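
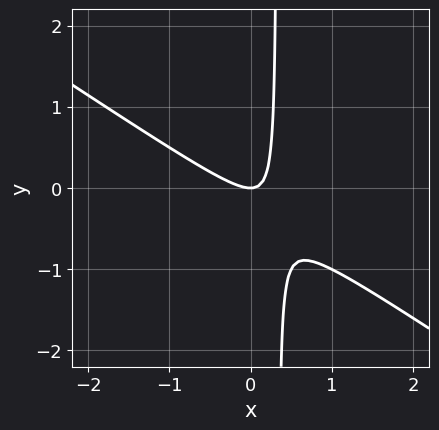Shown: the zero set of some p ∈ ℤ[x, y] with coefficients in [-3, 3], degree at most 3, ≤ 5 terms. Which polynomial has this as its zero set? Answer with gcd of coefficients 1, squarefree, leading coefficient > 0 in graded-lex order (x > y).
1. Degree: a generic line meets the curve in up to 2 points, so deg p = 2.
2. From the visible intercepts: it meets the x-axis at x = 0 (among the integer gridlines); it meets the y-axis at y = 0 (among the integer gridlines).
3. Fitting integer coefficients to these (and the overall shape) gives p.

2*x^2 + 3*x*y - y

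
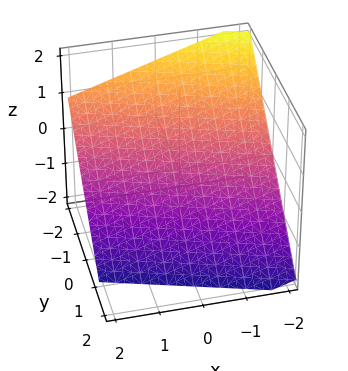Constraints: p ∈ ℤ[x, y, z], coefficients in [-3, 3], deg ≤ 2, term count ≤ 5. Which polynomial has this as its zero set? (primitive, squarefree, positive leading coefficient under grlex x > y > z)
x + 3*y + 3*z + 2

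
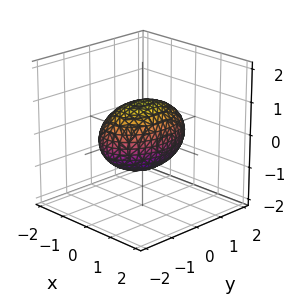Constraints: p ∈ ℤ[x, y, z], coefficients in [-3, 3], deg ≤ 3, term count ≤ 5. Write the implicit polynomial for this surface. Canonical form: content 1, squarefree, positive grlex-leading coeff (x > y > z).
2*x^2 + y^2 + 2*z^2 - 2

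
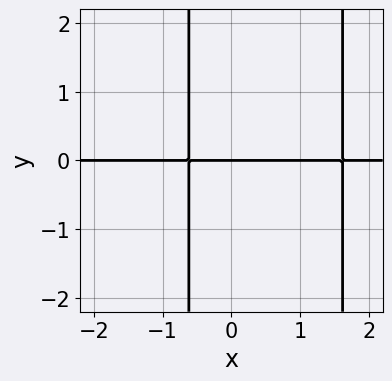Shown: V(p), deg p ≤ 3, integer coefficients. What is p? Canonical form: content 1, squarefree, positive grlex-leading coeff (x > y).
x^2*y - x*y - y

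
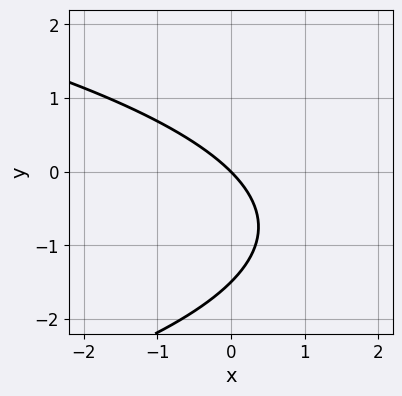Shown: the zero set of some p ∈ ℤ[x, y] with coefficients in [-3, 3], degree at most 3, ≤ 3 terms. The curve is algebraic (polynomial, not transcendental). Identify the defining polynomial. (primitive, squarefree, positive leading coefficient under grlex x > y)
2*y^2 + 3*x + 3*y

1. Degree: no degree-1 curve has this shape, so deg p = 2.
2. Against the integer gridlines: it meets the y-axis at y = 0 (among the integer gridlines); it meets the x-axis at x = 0 (among the integer gridlines).
3. The integer polynomial consistent with all of this is the stated p.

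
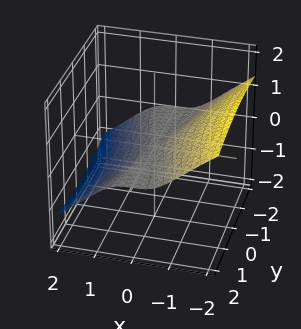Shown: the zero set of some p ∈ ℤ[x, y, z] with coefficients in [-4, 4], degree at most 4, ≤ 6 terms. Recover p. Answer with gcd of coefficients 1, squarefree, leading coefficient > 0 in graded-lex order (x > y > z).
2*x^3 - 3*x*z^2 + y^2*z + 2*z^3

(a) The degree is 3 — the shape is more complex than any degree-2 surface.
(b) Reading off the gridlines: it crosses the z-axis at the gridline z = 0; every point of the y-axis in the box is on the surface.
(c) The integer polynomial consistent with all of this is the stated p.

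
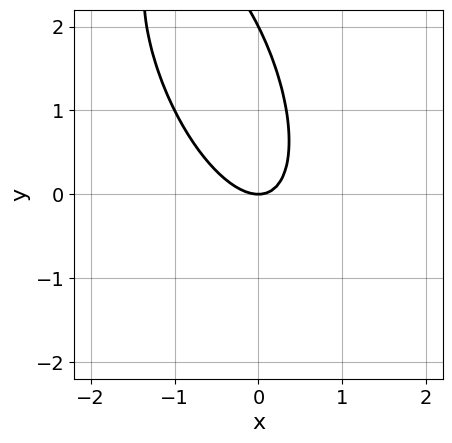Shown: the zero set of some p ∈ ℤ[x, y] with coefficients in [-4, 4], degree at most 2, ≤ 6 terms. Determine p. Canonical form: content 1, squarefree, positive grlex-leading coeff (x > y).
Degree: a generic line meets the curve in up to 2 points, so deg p = 2.
Checking where it meets the axes: among the integer gridlines, it crosses the y-axis at y ∈ {0, 2}; one x-axis crossing is at x = 0.
The integer polynomial consistent with all of this is the stated p.

3*x^2 + 2*x*y + y^2 - 2*y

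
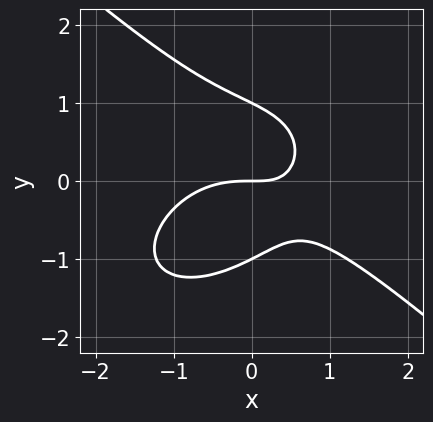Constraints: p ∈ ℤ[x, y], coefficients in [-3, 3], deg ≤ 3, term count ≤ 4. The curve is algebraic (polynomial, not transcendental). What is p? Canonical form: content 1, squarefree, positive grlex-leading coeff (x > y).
2*x^3 + 3*y^3 + 3*x*y - 3*y

First, degree: the shape is more complex than any degree-2 curve, so deg p = 3.
Next, from the axis intercepts and sections: among the integer gridlines, it crosses the y-axis at y ∈ {-1, 0, 1}; it crosses the x-axis at the gridline x = 0.
Finally, solving for integer coefficients yields p as stated.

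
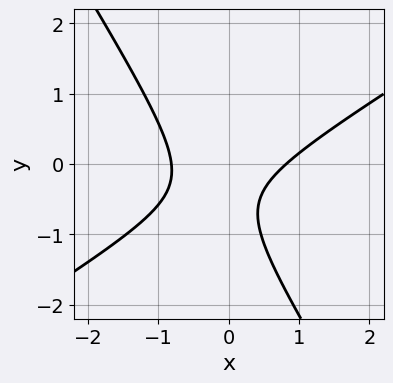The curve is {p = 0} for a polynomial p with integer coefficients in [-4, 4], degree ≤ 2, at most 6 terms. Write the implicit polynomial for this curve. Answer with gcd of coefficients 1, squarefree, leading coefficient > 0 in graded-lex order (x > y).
First, deg p = 2. No degree-1 curve has this shape.
Next, reading off the gridlines: it misses every integer gridline on the y-axis.
Finally, assembling these constraints gives the stated polynomial.

3*x^2 - 3*x*y - 3*y^2 - 3*y - 2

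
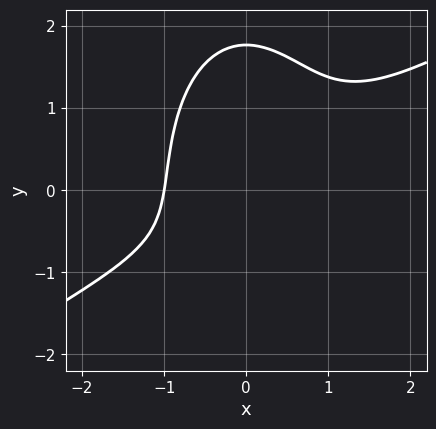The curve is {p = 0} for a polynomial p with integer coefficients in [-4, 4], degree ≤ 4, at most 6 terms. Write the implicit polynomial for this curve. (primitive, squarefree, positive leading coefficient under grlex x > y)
2*x^3 - 3*x^2*y - y^3 + 2*y + 2

The degree is 3 — a generic line meets the curve in up to 3 points.
Against the integer gridlines: it meets the x-axis at x = -1 (among the integer gridlines).
Fitting integer coefficients to these (and the overall shape) gives p.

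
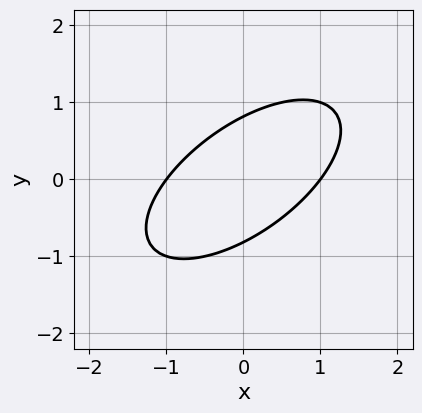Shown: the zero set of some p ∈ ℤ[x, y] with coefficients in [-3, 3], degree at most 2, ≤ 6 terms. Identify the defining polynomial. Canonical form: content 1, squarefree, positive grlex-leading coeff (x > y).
(a) The degree is 2 — no degree-1 curve has this shape.
(b) Against the integer gridlines: among the integer gridlines, it crosses the x-axis at x ∈ {-1, 1}.
(c) Assembling these constraints gives the stated polynomial.

2*x^2 - 3*x*y + 3*y^2 - 2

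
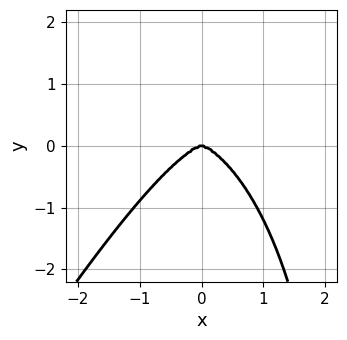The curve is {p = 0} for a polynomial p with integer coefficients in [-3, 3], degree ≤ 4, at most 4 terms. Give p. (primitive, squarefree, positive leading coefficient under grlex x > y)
First, the degree is 4 — a generic line meets the curve in up to 4 points.
Next, observable constraints: it crosses the y-axis at the gridline y = 0; it meets the x-axis at x = 0 (among the integer gridlines).
Finally, together with the visible shape, these determine p as stated.

2*x^4 + x^2*y^2 - x*y^3 + 3*y^3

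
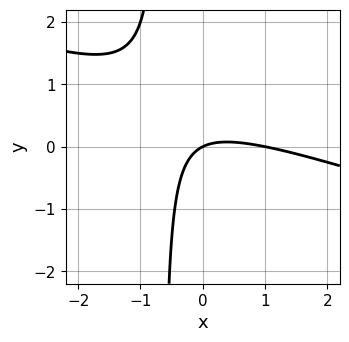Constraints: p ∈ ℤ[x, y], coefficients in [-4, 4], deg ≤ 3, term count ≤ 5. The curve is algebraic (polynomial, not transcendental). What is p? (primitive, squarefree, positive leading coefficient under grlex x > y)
First, deg p = 2. No degree-1 curve has this shape.
Then, against the integer gridlines: it meets the y-axis at y = 0 (among the integer gridlines); the x-axis gridline crossings are at x ∈ {0, 1}.
Finally, together with the visible shape, these determine p as stated.

x^2 + 3*x*y - x + 2*y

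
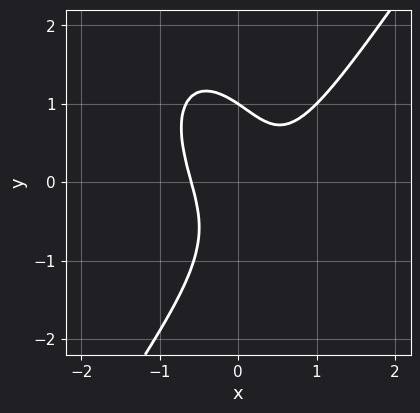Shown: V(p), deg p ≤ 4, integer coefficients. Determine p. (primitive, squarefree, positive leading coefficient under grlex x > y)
1. The degree is 3 — the shape is more complex than any degree-2 curve.
2. Observable constraints: one y-axis crossing is at y = 1.
3. These observations pin down the coefficients.

3*x^3 - y^3 - x^2 - 2*x*y + 1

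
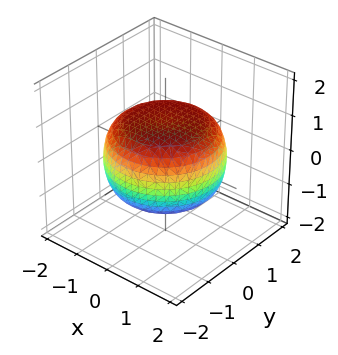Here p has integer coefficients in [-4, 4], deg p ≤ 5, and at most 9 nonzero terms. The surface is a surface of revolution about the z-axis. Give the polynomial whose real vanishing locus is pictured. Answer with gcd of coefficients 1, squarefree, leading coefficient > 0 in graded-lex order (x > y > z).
First, degree: a generic line meets the surface in up to 4 points, so deg p = 4.
Then, symmetries: the z-axis is an axis of rotation, so x and y enter only as x² + y².
Then, against the integer gridlines: the z-axis gridline crossings are at z ∈ {-1, 1}; a circular section at z = -1 has radius exactly 1.
Finally, matching integer coefficients to the picture gives p.

x^4 + 2*x^2*y^2 + y^4 - x^2 - y^2 + 3*z^2 - 3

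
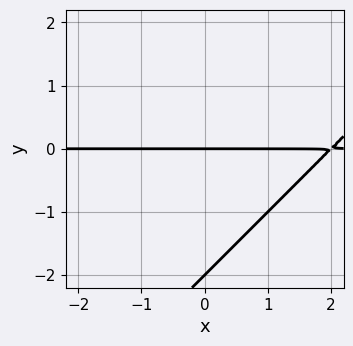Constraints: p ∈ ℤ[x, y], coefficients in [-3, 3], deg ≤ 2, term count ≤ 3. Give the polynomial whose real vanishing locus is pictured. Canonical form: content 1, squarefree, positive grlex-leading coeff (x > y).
deg p = 2. No degree-1 curve has this shape.
From the axis intercepts and sections: every point of the x-axis in the box is on the curve; the y-axis gridline crossings are at y ∈ {-2, 0}.
Matching integer coefficients to the picture gives p.

x*y - y^2 - 2*y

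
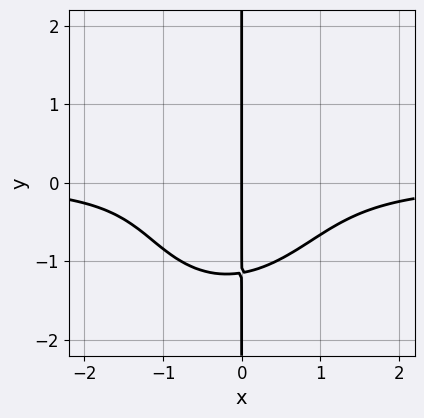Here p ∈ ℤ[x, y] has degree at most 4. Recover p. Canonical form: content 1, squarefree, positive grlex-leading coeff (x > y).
3*x^3*y - x^2*y^2 + 2*x*y^3 + 3*x

First, degree: no degree-3 curve has this shape, so deg p = 4.
Then, observable constraints: it crosses the x-axis at the gridline x = 0; the visible y-axis segment lies entirely on the curve.
Finally, the integer polynomial consistent with all of this is the stated p.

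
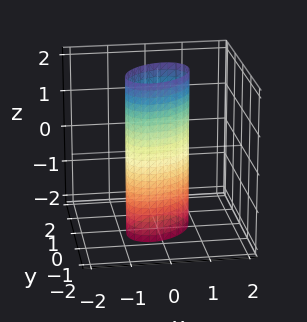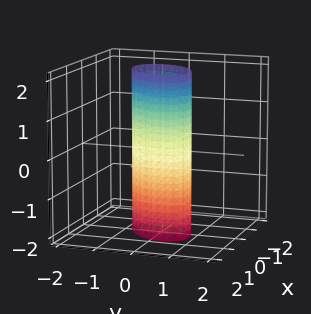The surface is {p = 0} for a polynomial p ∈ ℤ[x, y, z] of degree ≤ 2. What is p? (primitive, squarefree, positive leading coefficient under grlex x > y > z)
3*x^2 - 2*x*y + 3*y^2 - 2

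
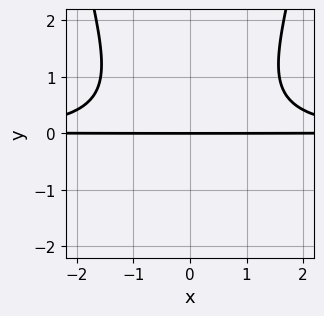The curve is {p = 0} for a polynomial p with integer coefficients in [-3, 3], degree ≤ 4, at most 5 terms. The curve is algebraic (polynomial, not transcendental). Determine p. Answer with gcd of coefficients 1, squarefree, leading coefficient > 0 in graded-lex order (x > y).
deg p = 4. A generic line meets the curve in up to 4 points.
Symmetries: the x ↦ −x reflection is a symmetry, so x appears only in even powers.
From the visible intercepts: one y-axis crossing is at y = 0; every point of the x-axis in the box is on the curve.
These observations pin down the coefficients.

2*x^2*y^2 - 2*y^3 - 3*y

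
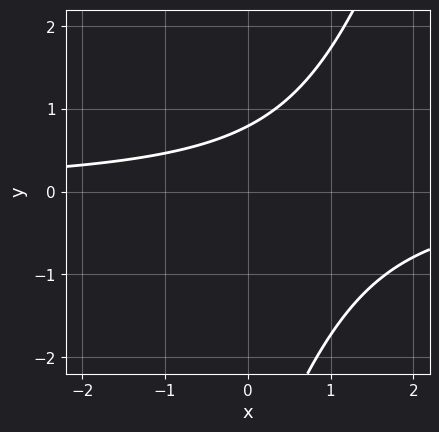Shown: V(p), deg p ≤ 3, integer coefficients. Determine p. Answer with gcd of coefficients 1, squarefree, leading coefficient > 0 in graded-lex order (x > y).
3*x*y - y^2 - 3*y + 3

(a) deg p = 2. The shape is more complex than any degree-1 curve.
(b) From the visible intercepts: it misses every integer gridline on the x-axis.
(c) Fitting integer coefficients to these (and the overall shape) gives p.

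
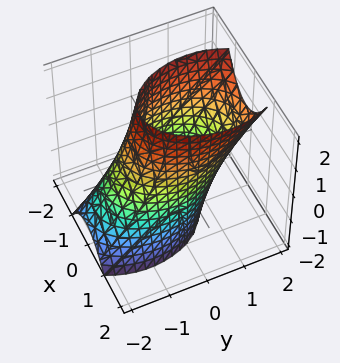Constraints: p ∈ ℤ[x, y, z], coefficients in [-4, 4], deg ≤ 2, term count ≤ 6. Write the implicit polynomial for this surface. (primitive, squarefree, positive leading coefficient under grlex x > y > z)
1. deg p = 2. The shape is more complex than any degree-1 surface.
2. Against the integer gridlines: the x-axis gridline crossings are at x ∈ {-1, 1}; the surface avoids every integer z-axis point in the box.
3. Solving for integer coefficients yields p as stated.

2*x^2 + y^2 - y*z - 2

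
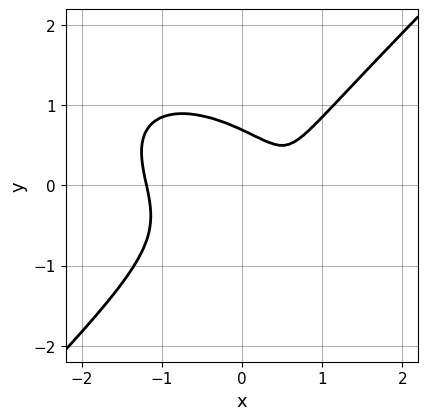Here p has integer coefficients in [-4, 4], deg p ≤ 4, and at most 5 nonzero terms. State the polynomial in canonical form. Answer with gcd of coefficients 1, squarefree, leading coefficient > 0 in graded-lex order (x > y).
First, the degree is 3 — no degree-2 curve has this shape.
Finally, solving for integer coefficients yields p as stated.

2*x^3 + x^2*y - 3*y^3 - 2*x + 1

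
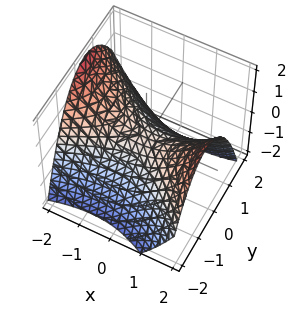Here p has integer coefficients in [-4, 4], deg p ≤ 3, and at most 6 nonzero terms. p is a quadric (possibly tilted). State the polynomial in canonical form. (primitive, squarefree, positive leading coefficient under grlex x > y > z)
x^2 - x*y - 2*y^2 - 3*z

First, deg p = 2.
Next, reading off the gridlines: it crosses the x-axis at the gridline x = 0; one z-axis crossing is at z = 0; it meets the y-axis at y = 0 (among the integer gridlines).
Finally, matching integer coefficients to the picture gives p.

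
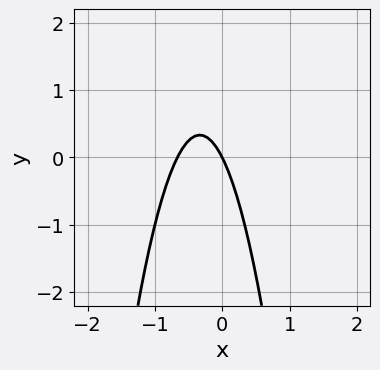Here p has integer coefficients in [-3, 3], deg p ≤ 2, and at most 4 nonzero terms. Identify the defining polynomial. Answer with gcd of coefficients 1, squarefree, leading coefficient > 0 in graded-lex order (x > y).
3*x^2 + 2*x + y

(a) The degree is 2 — no degree-1 curve has this shape.
(b) From the axis intercepts and sections: it meets the y-axis at y = 0 (among the integer gridlines); it crosses the x-axis at the gridline x = 0.
(c) Together with the visible shape, these determine p as stated.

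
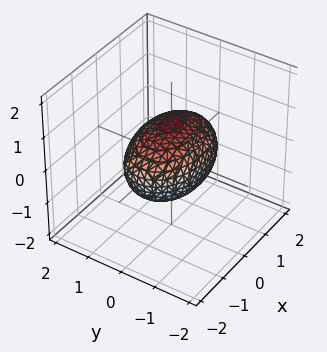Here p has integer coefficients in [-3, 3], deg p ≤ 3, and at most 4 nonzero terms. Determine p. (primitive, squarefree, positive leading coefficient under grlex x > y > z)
deg p = 2. A closed, bounded, convex surface; a quadric.
Symmetries: mirror symmetry y ↦ −y ⇒ only even powers of y; the x ↦ −x reflection is a symmetry, so x appears only in even powers; it's symmetric under z → −z, forcing even powers of z.
Checking where it meets the axes: among the integer gridlines, it crosses the z-axis at z ∈ {-1, 1}; the y-axis gridline crossings are at y ∈ {-1, 1}.
Fitting integer coefficients to these (and the overall shape) gives p.

x^2 + 2*y^2 + 2*z^2 - 2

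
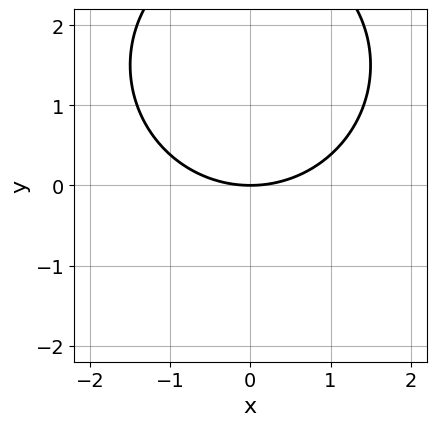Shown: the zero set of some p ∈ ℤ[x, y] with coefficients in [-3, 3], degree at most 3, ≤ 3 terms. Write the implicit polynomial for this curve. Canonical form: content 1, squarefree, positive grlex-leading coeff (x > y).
(a) Degree: a generic line meets the curve in up to 2 points, so deg p = 2.
(b) Symmetries: mirror symmetry x ↦ −x ⇒ only even powers of x.
(c) Against the integer gridlines: it crosses the x-axis at the gridline x = 0; it crosses the y-axis at the gridline y = 0.
(d) Fitting integer coefficients to these (and the overall shape) gives p.

x^2 + y^2 - 3*y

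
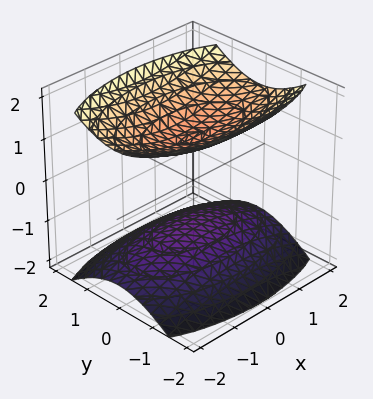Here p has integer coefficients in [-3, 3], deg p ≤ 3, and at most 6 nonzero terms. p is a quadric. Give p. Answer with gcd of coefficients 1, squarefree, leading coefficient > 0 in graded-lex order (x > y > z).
x^2 + 3*y^2 - 3*z^2 + 3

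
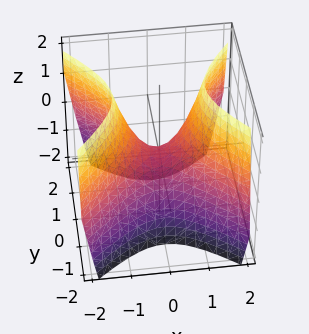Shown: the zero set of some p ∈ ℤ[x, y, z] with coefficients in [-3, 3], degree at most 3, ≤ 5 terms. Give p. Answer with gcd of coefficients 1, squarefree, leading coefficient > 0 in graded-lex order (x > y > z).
First, degree: a hyperbolic paraboloid; a quadric, so deg p = 2.
Then, symmetries: it's symmetric under y → −y, forcing even powers of y; it's symmetric under x → −x, forcing even powers of x.
Then, checking where it meets the axes: it crosses the z-axis at the gridline z = 0; it crosses the x-axis at the gridline x = 0; it meets the y-axis at y = 0 (among the integer gridlines).
Finally, matching integer coefficients to the picture gives p.

3*x^2 - 3*y^2 - 2*z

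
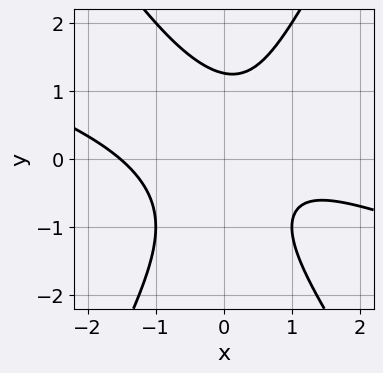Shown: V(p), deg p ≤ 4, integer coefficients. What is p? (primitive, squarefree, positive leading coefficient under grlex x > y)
1. The degree is 3 — a generic line meets the curve in up to 3 points.
2. The integer polynomial consistent with all of this is the stated p.

x^3 + 3*x^2*y - y^3 - x + 2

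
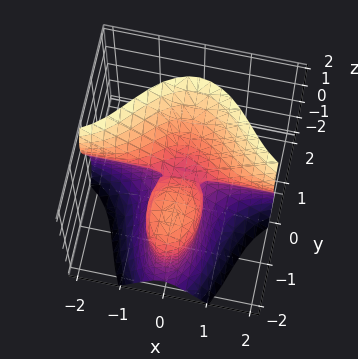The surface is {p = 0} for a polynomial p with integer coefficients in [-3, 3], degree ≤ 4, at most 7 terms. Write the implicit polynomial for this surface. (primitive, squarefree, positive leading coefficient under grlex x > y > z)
First, degree: no degree-2 surface has this shape, so deg p = 3.
Next, from the visible intercepts: it meets the z-axis at z = 0 (among the integer gridlines); among the integer gridlines, it crosses the y-axis at y ∈ {-2, 0}; every point of the x-axis in the box is on the surface.
Finally, fitting integer coefficients to these (and the overall shape) gives p.

3*x^2*y + x^2*z + y^3 - z^3 + 2*y^2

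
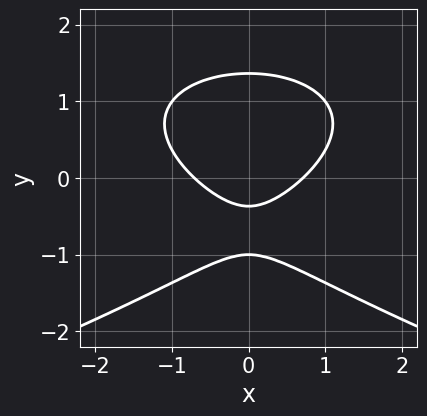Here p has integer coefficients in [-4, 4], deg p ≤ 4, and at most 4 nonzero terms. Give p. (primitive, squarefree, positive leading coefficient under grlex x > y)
2*y^3 + 2*x^2 - 3*y - 1

(a) deg p = 3.
(b) Symmetries: the x ↦ −x reflection is a symmetry, so x appears only in even powers.
(c) From the visible intercepts: one y-axis crossing is at y = -1.
(d) Solving for integer coefficients yields p as stated.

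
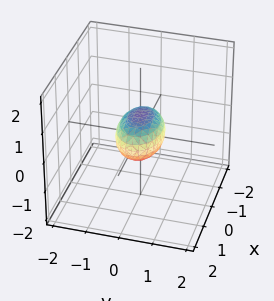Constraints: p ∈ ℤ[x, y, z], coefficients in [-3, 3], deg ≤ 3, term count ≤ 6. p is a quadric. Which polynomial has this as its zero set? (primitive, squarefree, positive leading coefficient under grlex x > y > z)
First, deg p = 2. A closed, bounded, convex surface; a quadric.
Next, symmetries: mirror symmetry x ↦ −x ⇒ only even powers of x; mirror symmetry z ↦ −z ⇒ only even powers of z; mirror symmetry y ↦ −y ⇒ only even powers of y.
Next, checking where it meets the axes: the x-axis gridline crossings are at x ∈ {-1, 1}.
Finally, together with the visible shape, these determine p as stated.

x^2 + 2*y^2 + 2*z^2 - 1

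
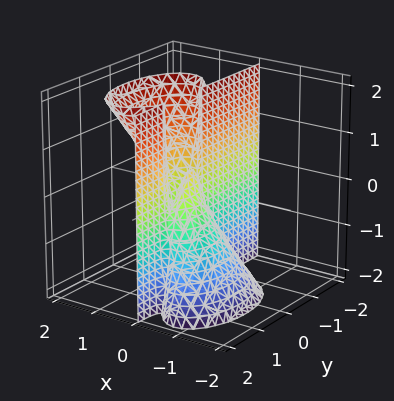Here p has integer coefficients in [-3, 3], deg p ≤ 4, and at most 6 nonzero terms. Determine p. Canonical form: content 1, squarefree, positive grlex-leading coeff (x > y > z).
3*x^3 - 2*x^2*z + x*y^2 - x*y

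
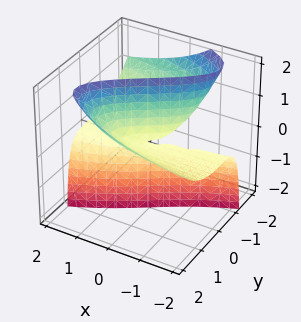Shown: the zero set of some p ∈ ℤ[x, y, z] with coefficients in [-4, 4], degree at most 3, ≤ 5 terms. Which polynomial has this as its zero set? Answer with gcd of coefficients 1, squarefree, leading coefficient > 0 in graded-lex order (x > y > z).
First, degree: a generic line meets the surface in up to 3 points, so deg p = 3.
Next, from the visible intercepts: one y-axis crossing is at y = 0; the visible x-axis segment lies entirely on the surface; every point of the z-axis in the box is on the surface.
Finally, putting this together gives p.

y^3 + 2*x*z - 3*y*z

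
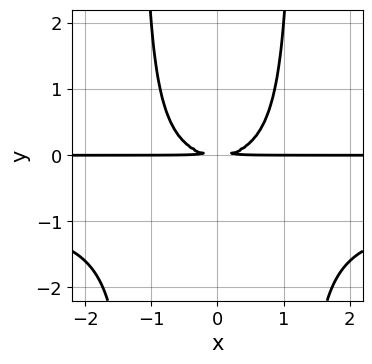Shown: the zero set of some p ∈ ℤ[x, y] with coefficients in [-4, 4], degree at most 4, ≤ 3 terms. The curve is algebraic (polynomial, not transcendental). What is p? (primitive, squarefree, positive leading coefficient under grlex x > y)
2*x^2*y^2 + 2*x^2*y - 3*y^2

(a) Degree: no degree-3 curve has this shape, so deg p = 4.
(b) Symmetries: mirror symmetry x ↦ −x ⇒ only even powers of x.
(c) Reading off the gridlines: every point of the x-axis in the box is on the curve.
(d) These observations pin down the coefficients.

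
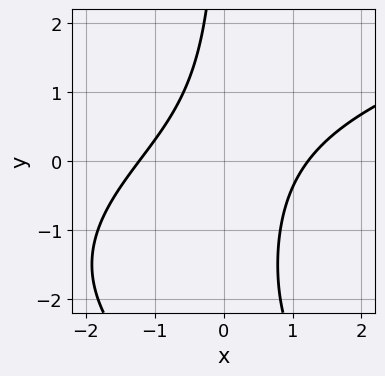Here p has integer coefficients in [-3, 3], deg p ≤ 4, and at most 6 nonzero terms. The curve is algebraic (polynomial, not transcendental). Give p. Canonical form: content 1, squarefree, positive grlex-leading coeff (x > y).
x*y^2 - 2*x^2 + 3*x*y + 3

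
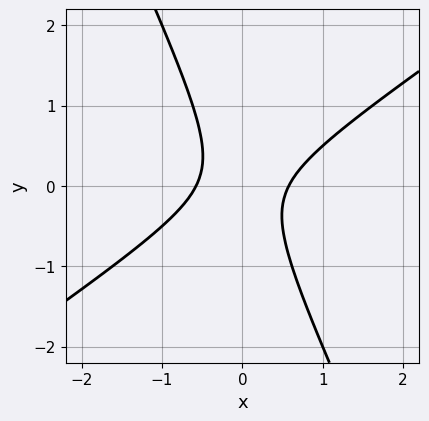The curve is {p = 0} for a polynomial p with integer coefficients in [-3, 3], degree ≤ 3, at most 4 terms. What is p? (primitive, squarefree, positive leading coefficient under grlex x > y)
3*x^2 - 3*x*y - 2*y^2 - 1

First, degree: no degree-1 curve has this shape, so deg p = 2.
Next, from the axis intercepts and sections: the curve avoids every integer y-axis point in the box.
Finally, fitting integer coefficients to these (and the overall shape) gives p.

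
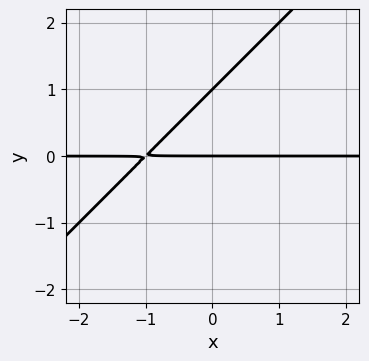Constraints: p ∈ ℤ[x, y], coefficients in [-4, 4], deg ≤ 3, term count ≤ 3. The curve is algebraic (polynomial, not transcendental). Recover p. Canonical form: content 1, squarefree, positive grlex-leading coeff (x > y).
Degree: the shape is more complex than any degree-1 curve, so deg p = 2.
From the visible intercepts: the visible x-axis segment lies entirely on the curve; among the integer gridlines, it crosses the y-axis at y ∈ {0, 1}.
Assembling these constraints gives the stated polynomial.

x*y - y^2 + y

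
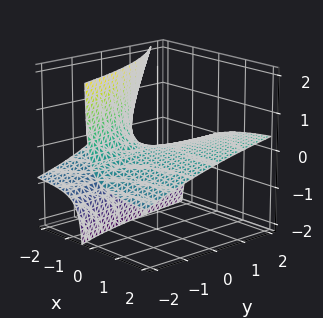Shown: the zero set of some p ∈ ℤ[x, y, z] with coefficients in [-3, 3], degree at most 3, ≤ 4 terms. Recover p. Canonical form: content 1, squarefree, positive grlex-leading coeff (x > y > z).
First, the degree is 2 — a generic line meets the surface in up to 2 points.
Then, from the axis intercepts and sections: one z-axis crossing is at z = 0; every point of the x-axis in the box is on the surface; every point of the y-axis in the box is on the surface.
Finally, together with the visible shape, these determine p as stated.

x*y - 3*x*z - y*z - 3*z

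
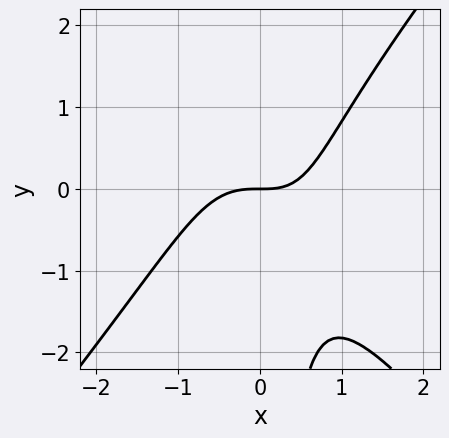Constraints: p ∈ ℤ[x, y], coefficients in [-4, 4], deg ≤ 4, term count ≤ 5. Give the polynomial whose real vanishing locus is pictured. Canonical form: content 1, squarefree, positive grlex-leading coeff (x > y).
3*x^3 - 2*x*y^2 + x*y - 3*y

1. deg p = 3. The shape is more complex than any degree-2 curve.
2. Checking where it meets the axes: it meets the y-axis at y = 0 (among the integer gridlines); it crosses the x-axis at the gridline x = 0.
3. Putting this together gives p.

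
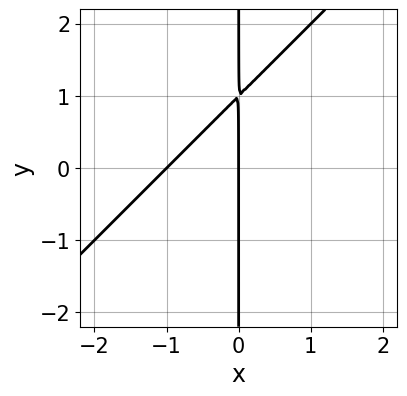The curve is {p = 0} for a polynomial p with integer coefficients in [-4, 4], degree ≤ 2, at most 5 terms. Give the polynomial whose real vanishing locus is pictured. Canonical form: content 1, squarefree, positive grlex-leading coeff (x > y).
First, degree: a generic line meets the curve in up to 2 points, so deg p = 2.
Then, checking where it meets the axes: the x-axis gridline crossings are at x ∈ {-1, 0}; every point of the y-axis in the box is on the curve.
Finally, assembling these constraints gives the stated polynomial.

x^2 - x*y + x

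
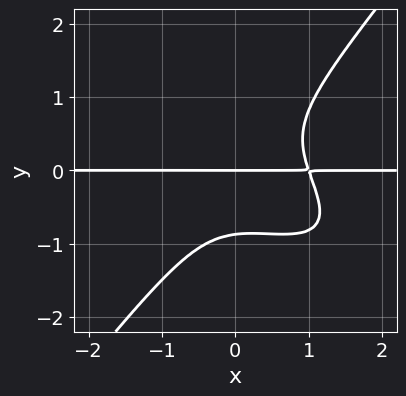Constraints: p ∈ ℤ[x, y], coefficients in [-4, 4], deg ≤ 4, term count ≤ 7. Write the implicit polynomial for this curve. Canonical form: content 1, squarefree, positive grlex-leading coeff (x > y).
(a) The degree is 4 — no degree-3 curve has this shape.
(b) Reading off the gridlines: one y-axis crossing is at y = 0; the visible x-axis segment lies entirely on the curve.
(c) The integer polynomial consistent with all of this is the stated p.

2*x^3*y + 3*x^2*y^2 - 3*y^4 - x*y^2 - 2*y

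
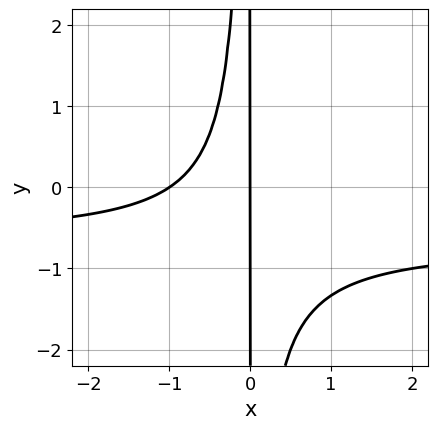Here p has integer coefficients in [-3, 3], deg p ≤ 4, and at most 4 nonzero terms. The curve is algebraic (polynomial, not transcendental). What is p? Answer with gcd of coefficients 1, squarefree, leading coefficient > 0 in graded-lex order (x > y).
The degree is 3 — no degree-2 curve has this shape.
Reading off the gridlines: the x-axis gridline crossings are at x ∈ {-1, 0}; the visible y-axis segment lies entirely on the curve.
Putting this together gives p.

3*x^2*y + 2*x^2 + 2*x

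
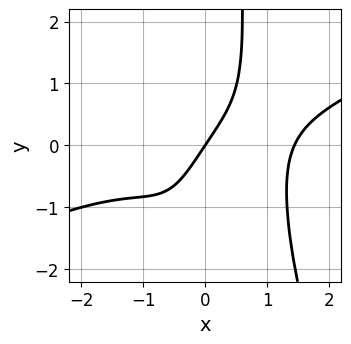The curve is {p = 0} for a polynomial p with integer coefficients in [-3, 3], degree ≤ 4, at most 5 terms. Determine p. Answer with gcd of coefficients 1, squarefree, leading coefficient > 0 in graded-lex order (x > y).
x^4 - 2*x^3*y - x^2*y^2 - 3*x + 2*y

Degree: a generic line meets the curve in up to 4 points, so deg p = 4.
From the axis intercepts and sections: one x-axis crossing is at x = 0; one y-axis crossing is at y = 0.
Together with the visible shape, these determine p as stated.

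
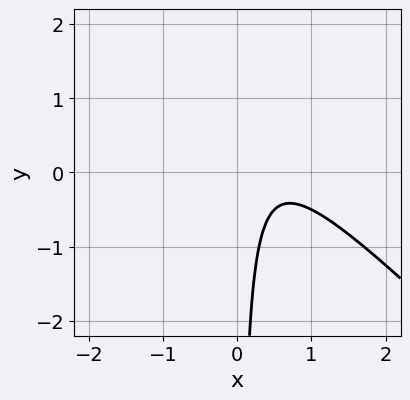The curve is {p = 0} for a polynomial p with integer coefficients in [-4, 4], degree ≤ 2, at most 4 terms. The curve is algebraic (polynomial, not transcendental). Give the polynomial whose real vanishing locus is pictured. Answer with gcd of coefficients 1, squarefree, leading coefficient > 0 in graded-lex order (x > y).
First, the degree is 2 — no degree-1 curve has this shape.
Then, reading off the gridlines: no y-intercept at any integer in the box; the curve avoids every integer x-axis point in the box.
Finally, solving for integer coefficients yields p as stated.

2*x^2 + 2*x*y - 2*x + 1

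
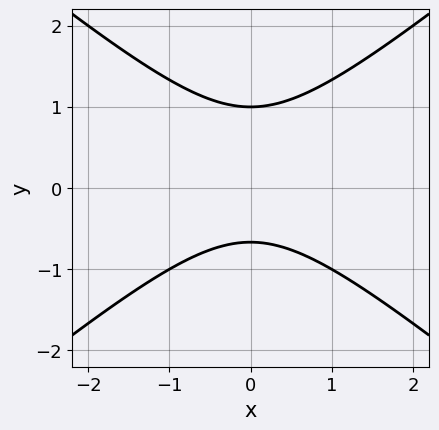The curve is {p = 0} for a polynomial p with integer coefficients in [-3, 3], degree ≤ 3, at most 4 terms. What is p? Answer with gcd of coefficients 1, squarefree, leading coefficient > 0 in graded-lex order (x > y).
2*x^2 - 3*y^2 + y + 2

(a) deg p = 2.
(b) Symmetries: it's symmetric under x → −x, forcing even powers of x.
(c) Reading off the gridlines: it misses every integer gridline on the x-axis; it crosses the y-axis at the gridline y = 1.
(d) Solving for integer coefficients yields p as stated.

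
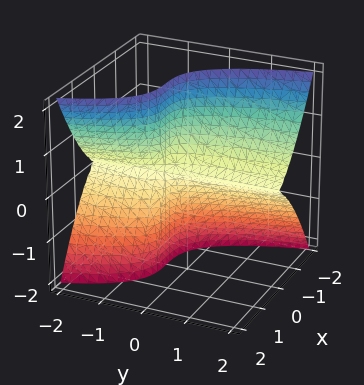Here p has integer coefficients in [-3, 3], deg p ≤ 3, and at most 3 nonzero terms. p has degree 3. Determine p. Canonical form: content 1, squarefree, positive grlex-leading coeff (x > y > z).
First, deg p = 3. No degree-2 surface has this shape.
Then, reading off the gridlines: one z-axis crossing is at z = 0; the visible y-axis segment lies entirely on the surface; it meets the x-axis at x = 0 (among the integer gridlines).
Finally, these observations pin down the coefficients.

3*x^3 + 2*y*z^2 + z^2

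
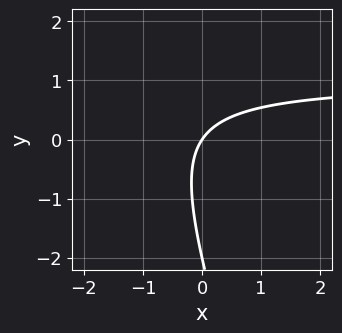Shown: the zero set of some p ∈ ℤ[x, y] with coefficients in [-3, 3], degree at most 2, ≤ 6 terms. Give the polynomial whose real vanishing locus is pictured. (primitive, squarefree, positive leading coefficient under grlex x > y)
1. The degree is 2 — a generic line meets the curve in up to 2 points.
2. Reading off the gridlines: it crosses the x-axis at the gridline x = 0; among the integer gridlines, it crosses the y-axis at y ∈ {-2, 0}.
3. Solving for integer coefficients yields p as stated.

3*x*y + y^2 - 3*x + 2*y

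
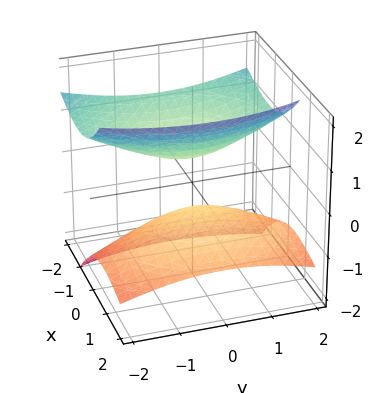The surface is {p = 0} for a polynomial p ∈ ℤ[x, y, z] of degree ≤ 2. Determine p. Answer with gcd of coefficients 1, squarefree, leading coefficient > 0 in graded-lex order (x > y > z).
2*x^2 + 3*x*z + y^2 - 3*z^2 + 1

(a) There are 2 components. Treating them together as one polynomial.
(b) The degree is 2 — a generic line meets the surface in up to 2 points.
(c) From the visible intercepts: it misses every integer gridline on the x-axis; the surface avoids every integer y-axis point in the box.
(d) Putting this together gives p.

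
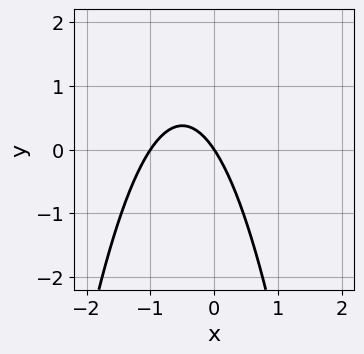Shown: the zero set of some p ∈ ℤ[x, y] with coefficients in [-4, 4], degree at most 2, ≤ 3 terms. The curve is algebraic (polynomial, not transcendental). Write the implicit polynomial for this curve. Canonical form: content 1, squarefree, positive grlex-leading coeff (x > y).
3*x^2 + 3*x + 2*y

Degree: no degree-1 curve has this shape, so deg p = 2.
Reading off the gridlines: it meets the y-axis at y = 0 (among the integer gridlines); the x-axis gridline crossings are at x ∈ {-1, 0}.
The integer polynomial consistent with all of this is the stated p.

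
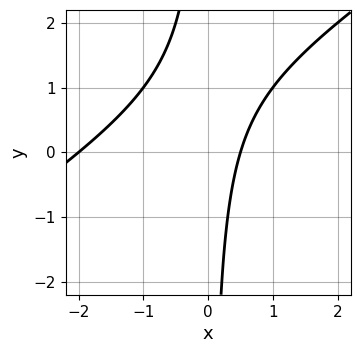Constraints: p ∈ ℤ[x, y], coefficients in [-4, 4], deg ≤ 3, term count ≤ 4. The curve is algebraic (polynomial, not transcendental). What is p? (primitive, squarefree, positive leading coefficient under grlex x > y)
1. Degree: no degree-1 curve has this shape, so deg p = 2.
2. From the visible intercepts: it meets the x-axis at x = -2 (among the integer gridlines); the curve avoids every integer y-axis point in the box.
3. Assembling these constraints gives the stated polynomial.

2*x^2 - 3*x*y + 3*x - 2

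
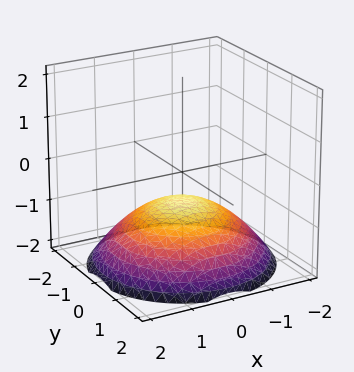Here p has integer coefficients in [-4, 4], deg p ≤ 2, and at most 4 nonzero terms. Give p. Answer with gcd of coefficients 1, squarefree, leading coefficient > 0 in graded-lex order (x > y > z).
x^2 + y^2 + 3*z + 2

First, the degree is 2 — a generic line meets the surface in up to 2 points.
Next, symmetry: every cross-section ⟂ z is a circle, so x, y appear only via x² + y².
Next, from the axis intercepts and sections: no y-intercept at any integer in the box; a circular section at z = -1 has radius exactly 1; it misses every integer gridline on the x-axis.
Finally, putting this together gives p.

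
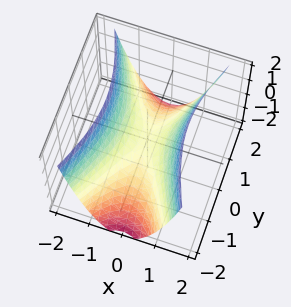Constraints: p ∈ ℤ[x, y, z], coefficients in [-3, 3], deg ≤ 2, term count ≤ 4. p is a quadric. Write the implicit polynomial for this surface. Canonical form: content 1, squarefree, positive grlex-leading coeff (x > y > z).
Degree: a hyperbolic paraboloid; a quadric, so deg p = 2.
Symmetries: the y ↦ −y reflection is a symmetry, so y appears only in even powers; mirror symmetry x ↦ −x ⇒ only even powers of x.
From the axis intercepts and sections: one x-axis crossing is at x = 0; one z-axis crossing is at z = 0; it crosses the y-axis at the gridline y = 0.
The integer polynomial consistent with all of this is the stated p.

3*x^2 - y^2 - 2*z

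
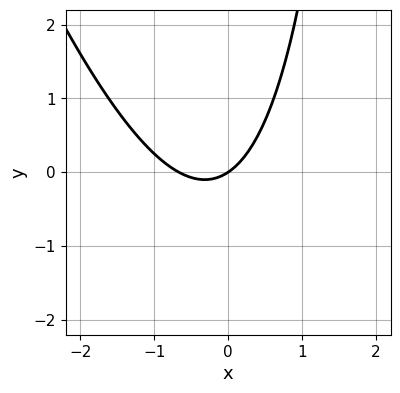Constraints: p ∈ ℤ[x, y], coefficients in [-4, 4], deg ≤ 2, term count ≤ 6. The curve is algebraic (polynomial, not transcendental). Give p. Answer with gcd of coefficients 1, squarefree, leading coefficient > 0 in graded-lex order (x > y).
3*x^2 + x*y + 2*x - 3*y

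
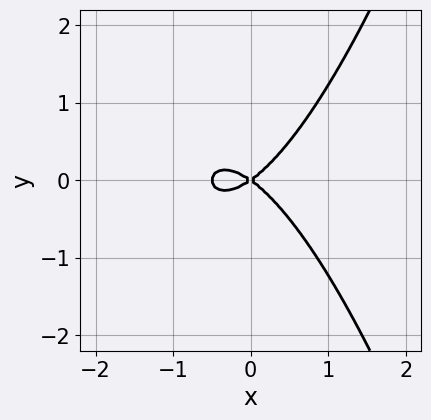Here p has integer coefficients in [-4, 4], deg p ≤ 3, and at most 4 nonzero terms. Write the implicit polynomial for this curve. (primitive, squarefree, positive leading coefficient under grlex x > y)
First, degree: no degree-2 curve has this shape, so deg p = 3.
Next, symmetries: mirror symmetry y ↦ −y ⇒ only even powers of y.
Next, observable constraints: it crosses the y-axis at the gridline y = 0; it crosses the x-axis at the gridline x = 0.
Finally, matching integer coefficients to the picture gives p.

2*x^3 + x^2 - 2*y^2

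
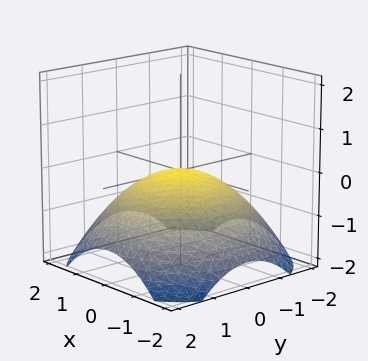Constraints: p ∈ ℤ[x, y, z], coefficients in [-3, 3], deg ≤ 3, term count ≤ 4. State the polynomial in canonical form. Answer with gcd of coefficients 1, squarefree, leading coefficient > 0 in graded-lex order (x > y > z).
x^2 + y^2 + 3*z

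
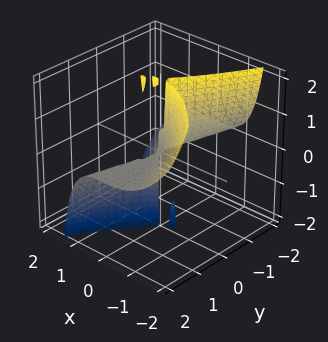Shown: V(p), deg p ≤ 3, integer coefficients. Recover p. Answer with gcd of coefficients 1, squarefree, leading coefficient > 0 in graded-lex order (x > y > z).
x^3 - x*y*z + y^2*z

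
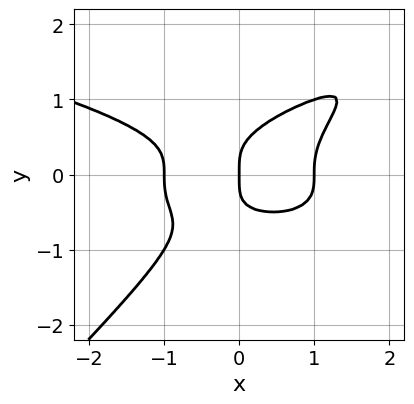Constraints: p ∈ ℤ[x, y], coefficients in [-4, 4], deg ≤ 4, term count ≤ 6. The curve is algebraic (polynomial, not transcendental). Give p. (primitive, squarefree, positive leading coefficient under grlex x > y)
3*x*y^3 - 3*y^4 - x^3 + x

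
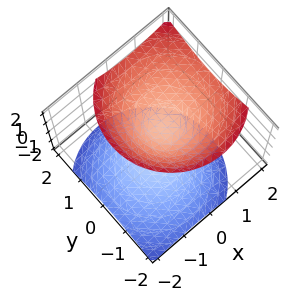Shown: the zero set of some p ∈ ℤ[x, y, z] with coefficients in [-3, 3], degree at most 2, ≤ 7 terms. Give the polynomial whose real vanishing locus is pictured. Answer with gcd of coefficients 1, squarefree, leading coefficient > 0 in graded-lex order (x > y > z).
(a) The picture has 2 separate pieces.
(b) deg p = 2.
(c) From the axis intercepts and sections: the surface avoids every integer x-axis point in the box; no y-intercept at any integer in the box.
(d) Together with the visible shape, these determine p as stated.

3*x^2 - 2*x*z + 3*y^2 - y*z - 3*z^2 + 1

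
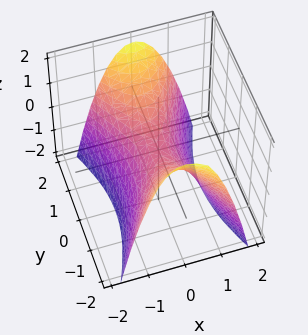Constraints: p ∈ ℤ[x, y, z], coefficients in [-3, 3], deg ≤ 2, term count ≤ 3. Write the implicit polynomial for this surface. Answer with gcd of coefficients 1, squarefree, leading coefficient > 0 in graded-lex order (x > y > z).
(a) deg p = 2. A saddle surface; a quadric.
(b) Symmetries: the x ↦ −x reflection is a symmetry, so x appears only in even powers; mirror symmetry y ↦ −y ⇒ only even powers of y.
(c) Reading off the gridlines: one y-axis crossing is at y = 0; it meets the z-axis at z = 0 (among the integer gridlines).
(d) Fitting integer coefficients to these (and the overall shape) gives p.

3*x^2 - y^2 + 2*z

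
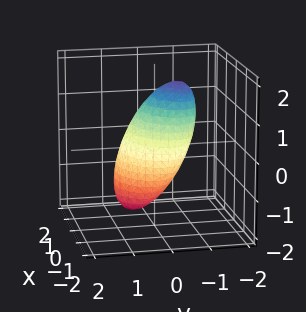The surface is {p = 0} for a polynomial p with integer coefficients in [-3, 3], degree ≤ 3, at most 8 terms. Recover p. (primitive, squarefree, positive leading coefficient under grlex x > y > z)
(a) deg p = 2. No degree-1 surface has this shape.
(b) Observable constraints: the x-axis gridline crossings are at x ∈ {-1, 1}.
(c) Putting this together gives p.

2*x^2 - x*y + 3*y^2 + 2*y*z + z^2 - 2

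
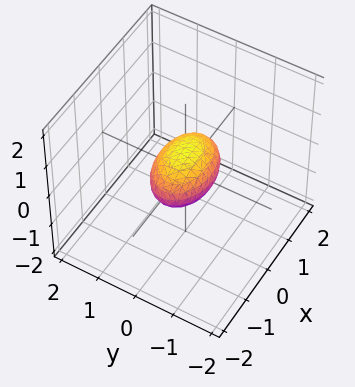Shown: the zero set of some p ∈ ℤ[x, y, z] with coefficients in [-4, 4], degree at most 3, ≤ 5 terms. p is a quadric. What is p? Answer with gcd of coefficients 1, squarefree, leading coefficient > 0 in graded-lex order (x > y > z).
(a) The degree is 2 — a closed, bounded, convex surface; a quadric.
(b) Symmetries: mirror symmetry z ↦ −z ⇒ only even powers of z; it's symmetric under y → −y, forcing even powers of y; mirror symmetry x ↦ −x ⇒ only even powers of x.
(c) From the axis intercepts and sections: among the integer gridlines, it crosses the x-axis at x ∈ {-1, 1}.
(d) Assembling these constraints gives the stated polynomial.

x^2 + 2*y^2 + 2*z^2 - 1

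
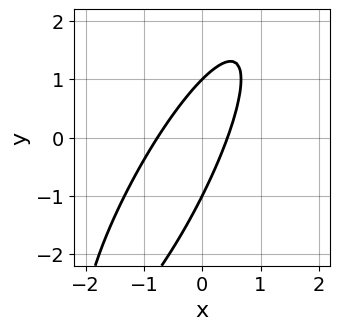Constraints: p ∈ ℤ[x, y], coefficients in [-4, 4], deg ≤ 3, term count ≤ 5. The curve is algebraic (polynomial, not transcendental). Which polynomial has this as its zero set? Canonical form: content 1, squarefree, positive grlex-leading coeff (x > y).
3*x^2 - 3*x*y + y^2 + x - 1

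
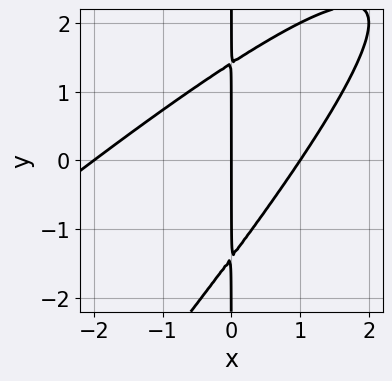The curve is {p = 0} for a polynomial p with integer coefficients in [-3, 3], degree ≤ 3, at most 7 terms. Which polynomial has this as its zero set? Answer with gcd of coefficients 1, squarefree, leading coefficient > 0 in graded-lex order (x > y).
x^3 - 2*x^2*y + x*y^2 + x^2 - 2*x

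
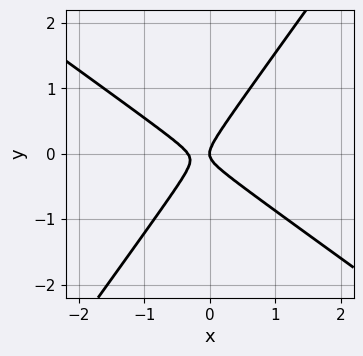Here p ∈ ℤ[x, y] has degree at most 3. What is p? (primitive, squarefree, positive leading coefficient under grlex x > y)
3*x^2 + 2*x*y - 3*y^2 + x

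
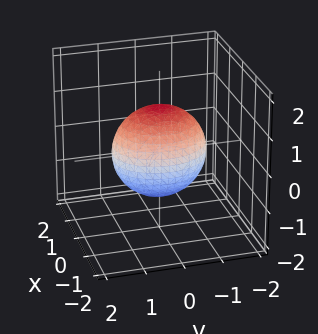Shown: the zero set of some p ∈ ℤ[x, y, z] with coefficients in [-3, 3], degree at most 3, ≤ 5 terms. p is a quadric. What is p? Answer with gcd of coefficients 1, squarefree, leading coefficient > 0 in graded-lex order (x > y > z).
3*x^2 + 2*y^2 + 2*z^2 - 3

(a) Degree: bounded and convex; a quadric, so deg p = 2.
(b) Symmetries: it's symmetric under z → −z, forcing even powers of z; the y ↦ −y reflection is a symmetry, so y appears only in even powers; the x ↦ −x reflection is a symmetry, so x appears only in even powers.
(c) Against the integer gridlines: the x-axis gridline crossings are at x ∈ {-1, 1}.
(d) Solving for integer coefficients yields p as stated.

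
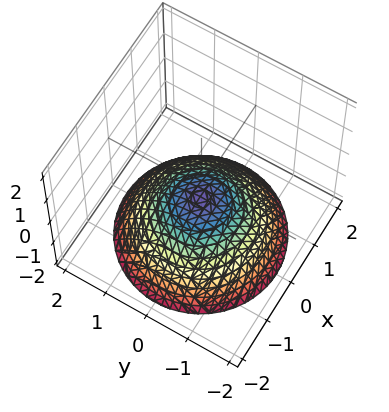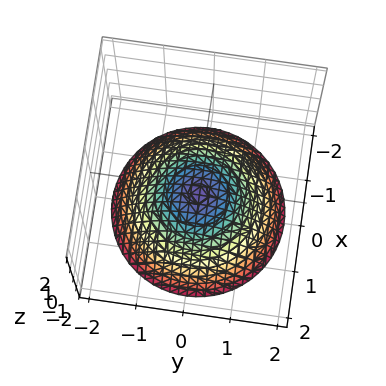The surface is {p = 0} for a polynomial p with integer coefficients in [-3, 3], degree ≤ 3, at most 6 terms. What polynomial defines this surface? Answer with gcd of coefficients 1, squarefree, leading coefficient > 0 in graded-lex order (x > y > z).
First, degree: the shape is more complex than any degree-1 surface, so deg p = 2.
Next, symmetry: the z-axis is an axis of rotation, so x and y enter only as x² + y².
Next, reading off the gridlines: no y-intercept at any integer in the box; a circular section at z = -2 has radius between 1 and 2; the surface avoids every integer x-axis point in the box.
Finally, these observations pin down the coefficients.

x^2 + y^2 + 2*z + 1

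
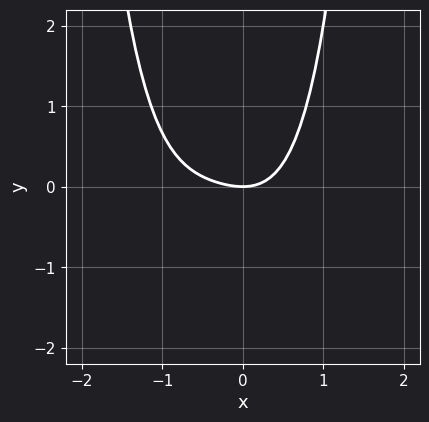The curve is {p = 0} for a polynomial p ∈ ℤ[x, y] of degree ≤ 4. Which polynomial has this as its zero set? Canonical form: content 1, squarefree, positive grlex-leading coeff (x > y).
1. Degree: the shape is more complex than any degree-3 curve, so deg p = 4.
2. From the axis intercepts and sections: one y-axis crossing is at y = 0; one x-axis crossing is at x = 0.
3. These observations pin down the coefficients.

2*x^4 + 2*x^3 + 2*x^2 - 3*y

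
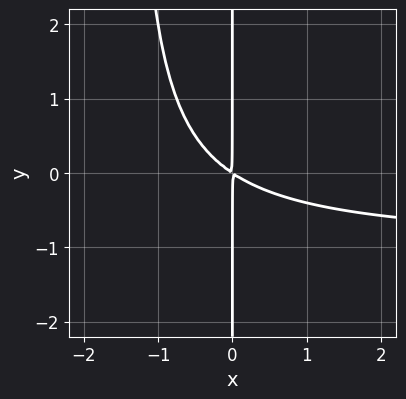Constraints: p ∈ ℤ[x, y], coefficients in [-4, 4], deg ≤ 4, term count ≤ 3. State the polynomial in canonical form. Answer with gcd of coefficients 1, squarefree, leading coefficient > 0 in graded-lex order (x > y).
deg p = 3. The shape is more complex than any degree-2 curve.
Against the integer gridlines: every point of the y-axis in the box is on the curve.
Putting this together gives p.

2*x^2*y + 2*x^2 + 3*x*y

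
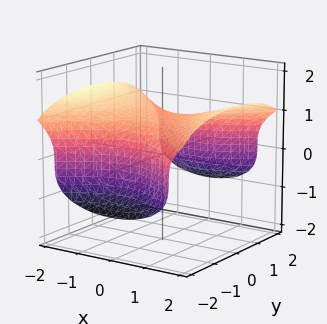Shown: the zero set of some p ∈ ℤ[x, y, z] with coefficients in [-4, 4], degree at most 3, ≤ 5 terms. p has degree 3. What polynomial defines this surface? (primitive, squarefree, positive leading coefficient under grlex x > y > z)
1. The degree is 3 — the shape is more complex than any degree-2 surface.
2. Checking where it meets the axes: the surface avoids every integer x-axis point in the box; it crosses the z-axis at the gridline z = 1.
3. These observations pin down the coefficients.

2*z^3 - x^2 + y^2 - 2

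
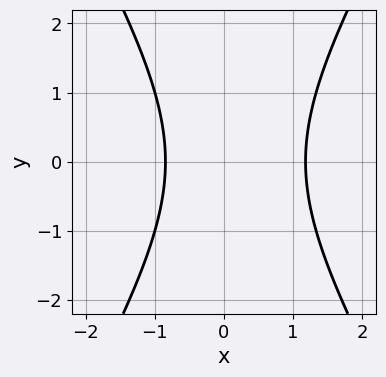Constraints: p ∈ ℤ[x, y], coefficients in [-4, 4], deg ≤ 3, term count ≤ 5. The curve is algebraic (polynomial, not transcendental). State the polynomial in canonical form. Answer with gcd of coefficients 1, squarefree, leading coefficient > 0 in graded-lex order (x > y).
3*x^2 - y^2 - x - 3

First, the degree is 2 — the shape is more complex than any degree-1 curve.
Then, symmetries: mirror symmetry y ↦ −y ⇒ only even powers of y.
Then, checking where it meets the axes: it misses every integer gridline on the y-axis.
Finally, matching integer coefficients to the picture gives p.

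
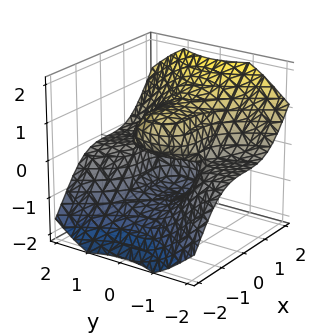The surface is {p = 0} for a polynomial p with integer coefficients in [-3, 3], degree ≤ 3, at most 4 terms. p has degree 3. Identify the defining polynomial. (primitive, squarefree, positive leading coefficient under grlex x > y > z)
2*x^3 - 3*y^2*z - 2*z^3 + 3*z

(a) The degree is 3 — a generic line meets the surface in up to 3 points.
(b) Reading off the gridlines: every point of the y-axis in the box is on the surface; it crosses the x-axis at the gridline x = 0.
(c) Matching integer coefficients to the picture gives p.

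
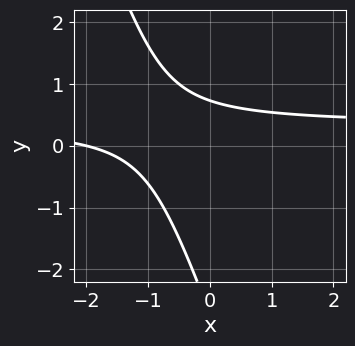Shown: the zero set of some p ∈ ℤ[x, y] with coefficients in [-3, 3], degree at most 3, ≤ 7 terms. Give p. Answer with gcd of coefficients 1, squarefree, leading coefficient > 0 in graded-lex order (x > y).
First, degree: the shape is more complex than any degree-1 curve, so deg p = 2.
Next, against the integer gridlines: one x-axis crossing is at x = -2.
Finally, solving for integer coefficients yields p as stated.

3*x*y + y^2 - x + 2*y - 2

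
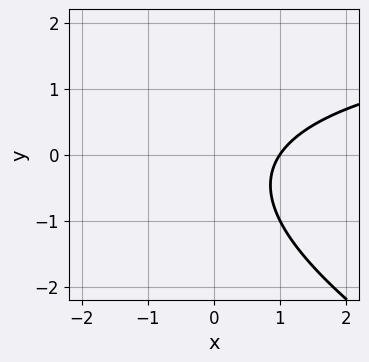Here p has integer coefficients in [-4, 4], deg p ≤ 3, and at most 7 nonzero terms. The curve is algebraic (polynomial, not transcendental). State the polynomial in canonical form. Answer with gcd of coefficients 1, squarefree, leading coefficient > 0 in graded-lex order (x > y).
First, degree: no degree-1 curve has this shape, so deg p = 2.
Then, reading off the gridlines: one x-axis crossing is at x = 1; no y-intercept at any integer in the box.
Finally, putting this together gives p.

x*y + 2*y^2 - 3*x + y + 3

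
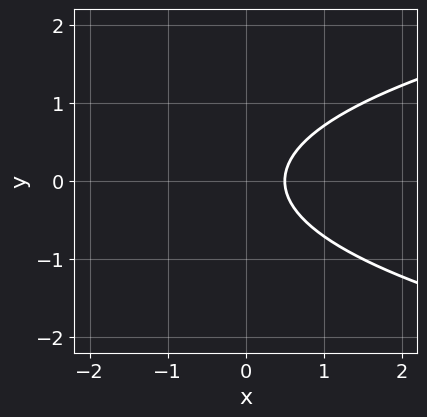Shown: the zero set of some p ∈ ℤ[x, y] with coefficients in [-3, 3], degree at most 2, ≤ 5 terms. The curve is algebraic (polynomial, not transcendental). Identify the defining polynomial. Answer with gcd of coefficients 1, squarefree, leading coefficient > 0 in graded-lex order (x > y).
2*y^2 - 2*x + 1

(a) Degree: the shape is more complex than any degree-1 curve, so deg p = 2.
(b) Symmetries: it's symmetric under y → −y, forcing even powers of y.
(c) Against the integer gridlines: it misses every integer gridline on the y-axis.
(d) Solving for integer coefficients yields p as stated.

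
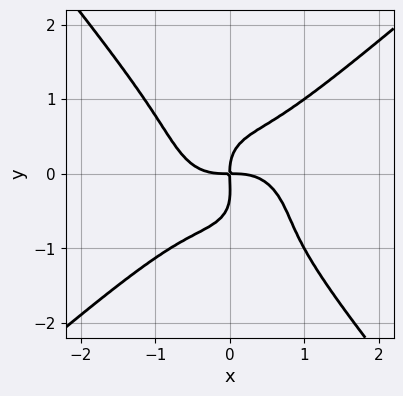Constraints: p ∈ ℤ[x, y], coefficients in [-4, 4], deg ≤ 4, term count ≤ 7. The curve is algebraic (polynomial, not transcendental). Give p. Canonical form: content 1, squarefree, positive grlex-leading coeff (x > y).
First, the degree is 4 — a generic line meets the curve in up to 4 points.
Then, against the integer gridlines: one x-axis crossing is at x = 0; one y-axis crossing is at y = 0.
Finally, putting this together gives p.

3*x^4 - 2*x*y^3 - 3*y^4 - y^3 + 3*x*y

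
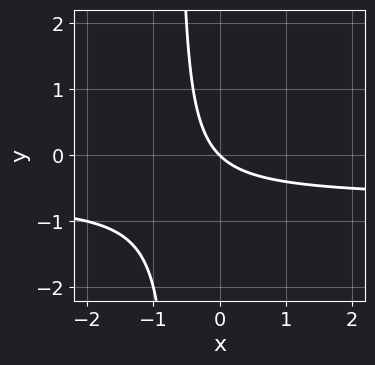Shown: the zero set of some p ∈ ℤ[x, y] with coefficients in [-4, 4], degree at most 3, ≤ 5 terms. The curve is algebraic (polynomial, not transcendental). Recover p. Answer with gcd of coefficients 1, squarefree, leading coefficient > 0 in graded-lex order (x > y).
1. The degree is 2 — a generic line meets the curve in up to 2 points.
2. Against the integer gridlines: one y-axis crossing is at y = 0; one x-axis crossing is at x = 0.
3. These observations pin down the coefficients.

3*x*y + 2*x + 2*y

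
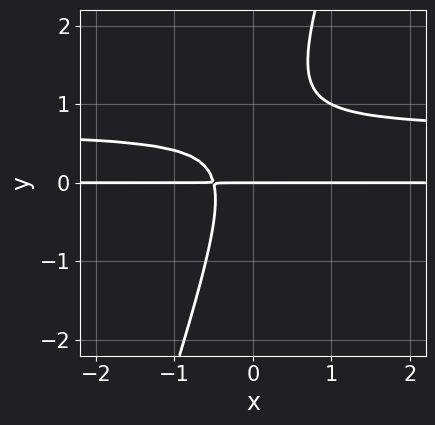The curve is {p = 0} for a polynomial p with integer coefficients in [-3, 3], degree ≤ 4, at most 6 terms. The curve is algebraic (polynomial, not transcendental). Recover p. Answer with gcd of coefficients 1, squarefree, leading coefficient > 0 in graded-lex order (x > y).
3*x*y^2 - y^3 - 2*x*y + y^2 - y

(a) Degree: the shape is more complex than any degree-2 curve, so deg p = 3.
(b) Reading off the gridlines: the visible x-axis segment lies entirely on the curve; it crosses the y-axis at the gridline y = 0.
(c) Solving for integer coefficients yields p as stated.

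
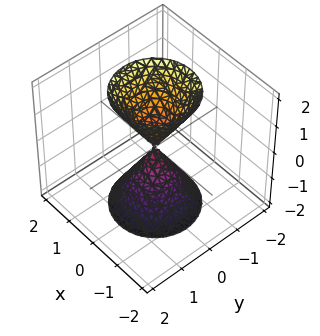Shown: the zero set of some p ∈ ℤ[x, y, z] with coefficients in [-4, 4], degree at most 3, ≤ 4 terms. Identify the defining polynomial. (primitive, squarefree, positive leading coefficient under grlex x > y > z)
3*x^2 + 3*y^2 - z^2

I count 2 distinct pieces. They look like related sheets of one shape, so recover p as a whole.
deg p = 2. A double cone through the origin; a quadric.
Symmetries: the z-axis is an axis of rotation, so x and y enter only as x² + y²; it's symmetric under z → −z, forcing even powers of z.
Checking where it meets the axes: it meets the x-axis at x = 0 (among the integer gridlines); it crosses the z-axis at the gridline z = 0.
These observations pin down the coefficients.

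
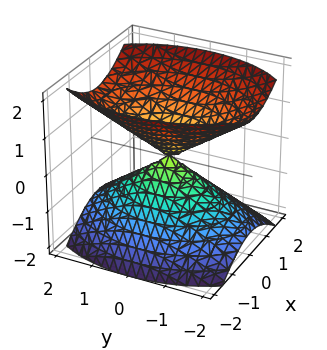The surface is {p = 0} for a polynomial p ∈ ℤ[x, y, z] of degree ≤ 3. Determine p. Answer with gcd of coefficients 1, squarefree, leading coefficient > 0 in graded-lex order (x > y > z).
2*x^2 + y^2 - 2*z^2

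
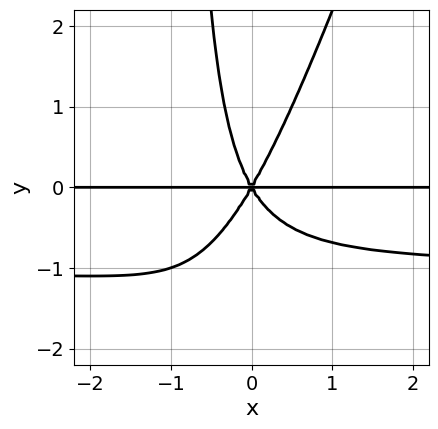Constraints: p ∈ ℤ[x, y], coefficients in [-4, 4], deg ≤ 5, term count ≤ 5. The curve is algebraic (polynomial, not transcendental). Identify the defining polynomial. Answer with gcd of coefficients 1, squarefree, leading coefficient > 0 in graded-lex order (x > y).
First, deg p = 4. The shape is more complex than any degree-3 curve.
Next, from the axis intercepts and sections: one y-axis crossing is at y = 0; every point of the x-axis in the box is on the curve.
Finally, putting this together gives p.

3*x^2*y^2 - x*y^3 + 3*x^2*y - y^3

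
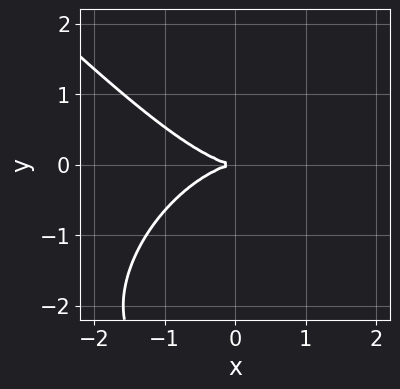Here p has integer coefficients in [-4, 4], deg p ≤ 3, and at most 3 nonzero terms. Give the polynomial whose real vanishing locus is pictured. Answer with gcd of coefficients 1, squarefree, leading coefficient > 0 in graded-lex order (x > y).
x^3 + y^3 + 3*y^2

(a) deg p = 3.
(b) Observable constraints: one x-axis crossing is at x = 0; it crosses the y-axis at the gridline y = 0.
(c) Fitting integer coefficients to these (and the overall shape) gives p.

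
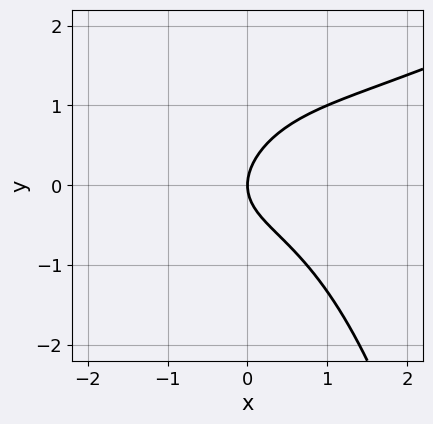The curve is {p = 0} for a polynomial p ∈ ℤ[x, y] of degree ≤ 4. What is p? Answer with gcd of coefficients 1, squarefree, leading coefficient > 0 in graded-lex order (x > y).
First, the degree is 3 — no degree-2 curve has this shape.
Then, checking where it meets the axes: it meets the x-axis at x = 0 (among the integer gridlines); one y-axis crossing is at y = 0.
Finally, matching integer coefficients to the picture gives p.

x^3 - 2*x^2*y + x*y - 3*y^2 + 3*x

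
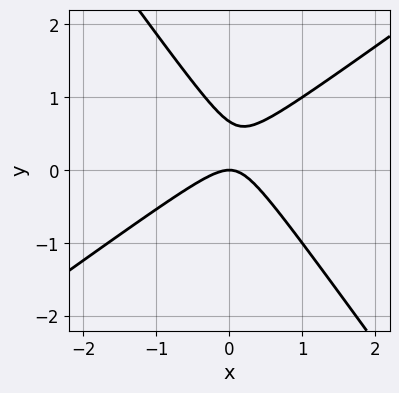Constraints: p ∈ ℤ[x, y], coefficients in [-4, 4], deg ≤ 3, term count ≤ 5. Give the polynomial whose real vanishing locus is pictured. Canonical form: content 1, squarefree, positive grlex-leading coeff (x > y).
3*x^2 - 2*x*y - 3*y^2 + 2*y

deg p = 2. The shape is more complex than any degree-1 curve.
From the axis intercepts and sections: it crosses the y-axis at the gridline y = 0; it crosses the x-axis at the gridline x = 0.
Assembling these constraints gives the stated polynomial.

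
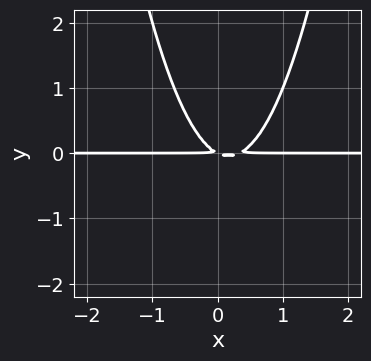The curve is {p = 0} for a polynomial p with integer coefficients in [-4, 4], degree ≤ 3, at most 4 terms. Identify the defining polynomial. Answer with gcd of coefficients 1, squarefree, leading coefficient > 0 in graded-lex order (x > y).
3*x^2*y - x*y - 2*y^2

First, deg p = 3.
Next, reading off the gridlines: the visible x-axis segment lies entirely on the curve.
Finally, together with the visible shape, these determine p as stated.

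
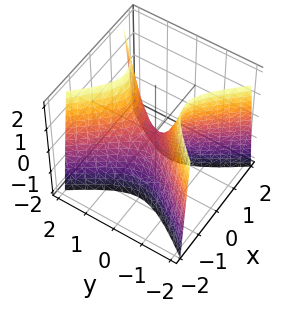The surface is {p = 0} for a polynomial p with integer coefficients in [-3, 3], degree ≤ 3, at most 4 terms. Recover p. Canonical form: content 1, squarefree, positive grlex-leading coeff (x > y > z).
First, degree: a saddle surface; a quadric, so deg p = 2.
Next, symmetries: mirror symmetry y ↦ −y ⇒ only even powers of y; the x ↦ −x reflection is a symmetry, so x appears only in even powers.
Next, observable constraints: it meets the x-axis at x = 0 (among the integer gridlines); one z-axis crossing is at z = 0; one y-axis crossing is at y = 0.
Finally, fitting integer coefficients to these (and the overall shape) gives p.

3*x^2 - 2*y^2 + z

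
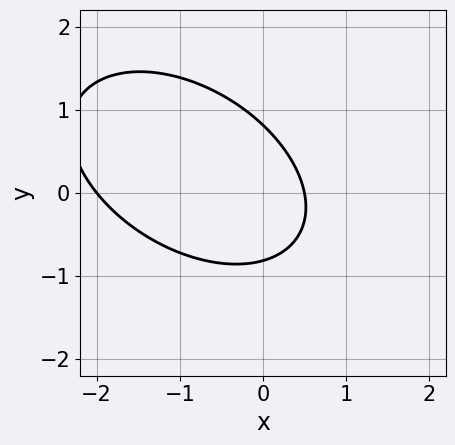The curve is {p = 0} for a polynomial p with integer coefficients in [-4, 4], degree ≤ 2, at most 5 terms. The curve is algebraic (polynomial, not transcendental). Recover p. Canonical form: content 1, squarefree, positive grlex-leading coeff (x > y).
(a) The degree is 2 — the shape is more complex than any degree-1 curve.
(b) Reading off the gridlines: it crosses the x-axis at the gridline x = -2.
(c) Together with the visible shape, these determine p as stated.

2*x^2 + 2*x*y + 3*y^2 + 3*x - 2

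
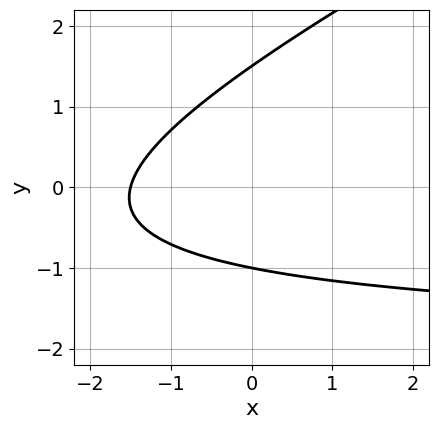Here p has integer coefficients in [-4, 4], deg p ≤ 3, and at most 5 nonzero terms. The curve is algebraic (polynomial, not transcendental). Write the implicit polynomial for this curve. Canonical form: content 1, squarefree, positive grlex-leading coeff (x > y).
(a) Degree: no degree-1 curve has this shape, so deg p = 2.
(b) From the axis intercepts and sections: one y-axis crossing is at y = -1.
(c) Together with the visible shape, these determine p as stated.

x*y - 2*y^2 + 2*x + y + 3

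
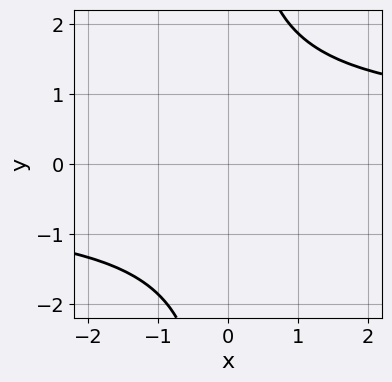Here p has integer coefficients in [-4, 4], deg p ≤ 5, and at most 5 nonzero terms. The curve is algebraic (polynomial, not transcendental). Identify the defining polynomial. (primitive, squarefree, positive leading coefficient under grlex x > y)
x*y^3 - y^2 - 3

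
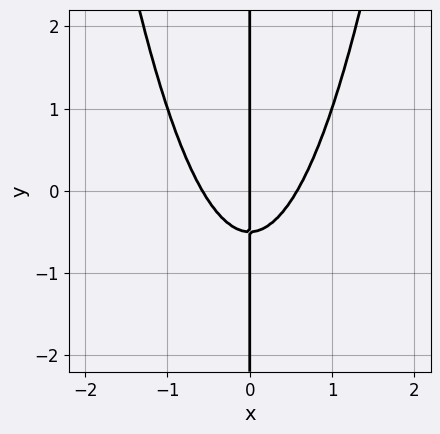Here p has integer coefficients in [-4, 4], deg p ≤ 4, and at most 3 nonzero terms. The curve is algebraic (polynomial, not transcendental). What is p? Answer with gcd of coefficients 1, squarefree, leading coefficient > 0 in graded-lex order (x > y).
1. The degree is 3 — no degree-2 curve has this shape.
2. From the visible intercepts: every point of the y-axis in the box is on the curve; one x-axis crossing is at x = 0.
3. Together with the visible shape, these determine p as stated.

3*x^3 - 2*x*y - x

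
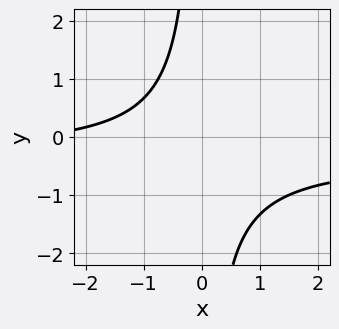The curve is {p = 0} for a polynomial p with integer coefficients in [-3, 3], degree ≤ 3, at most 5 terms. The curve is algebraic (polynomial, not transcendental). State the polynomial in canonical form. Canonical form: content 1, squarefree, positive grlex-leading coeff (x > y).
3*x*y + x + 3

First, the degree is 2 — a generic line meets the curve in up to 2 points.
Then, against the integer gridlines: the curve avoids every integer y-axis point in the box; it misses every integer gridline on the x-axis.
Finally, these observations pin down the coefficients.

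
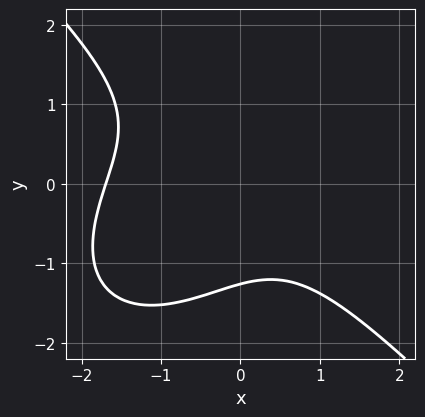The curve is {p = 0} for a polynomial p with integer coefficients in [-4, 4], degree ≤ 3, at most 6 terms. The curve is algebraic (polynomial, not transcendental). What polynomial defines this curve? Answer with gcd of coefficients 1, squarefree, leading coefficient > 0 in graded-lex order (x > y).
First, deg p = 3. A generic line meets the curve in up to 3 points.
Finally, putting this together gives p.

x^3 + y^3 + x^2 + x*y + 2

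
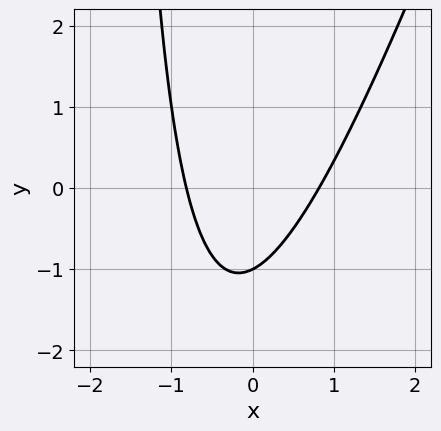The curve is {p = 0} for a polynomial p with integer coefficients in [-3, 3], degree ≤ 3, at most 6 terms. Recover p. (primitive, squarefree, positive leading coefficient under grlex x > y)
First, deg p = 2.
Then, checking where it meets the axes: one y-axis crossing is at y = -1.
Finally, the integer polynomial consistent with all of this is the stated p.

3*x^2 - x*y - 2*y - 2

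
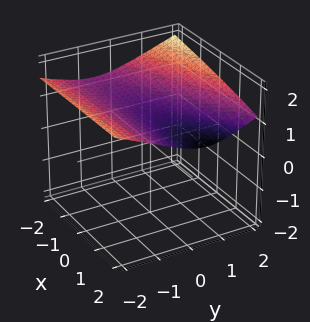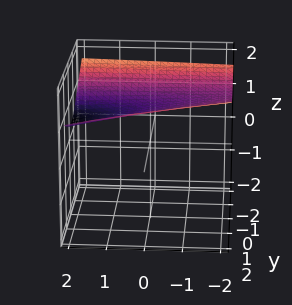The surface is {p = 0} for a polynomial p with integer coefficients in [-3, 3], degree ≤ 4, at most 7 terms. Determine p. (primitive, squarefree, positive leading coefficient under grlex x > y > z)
(a) Degree: a generic line meets the surface in up to 3 points, so deg p = 3.
(b) From the visible intercepts: it misses every integer gridline on the y-axis; it crosses the z-axis at the gridline z = 1; no x-intercept at any integer in the box.
(c) Putting this together gives p.

3*z^3 + x*y + x*z - 2*y^2 - 3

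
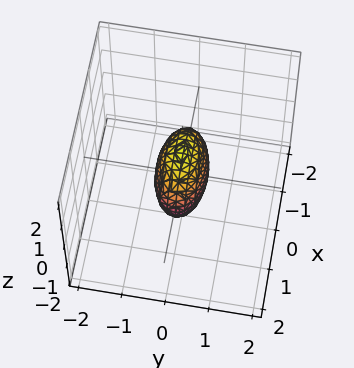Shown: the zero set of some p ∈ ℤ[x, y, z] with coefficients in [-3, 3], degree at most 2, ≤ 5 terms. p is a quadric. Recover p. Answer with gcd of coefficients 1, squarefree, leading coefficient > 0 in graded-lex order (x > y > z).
(a) deg p = 2.
(b) Symmetries: it's symmetric under x → −x, forcing even powers of x; it's symmetric under y → −y, forcing even powers of y; mirror symmetry z ↦ −z ⇒ only even powers of z.
(c) Observable constraints: among the integer gridlines, it crosses the z-axis at z ∈ {-1, 1}; among the integer gridlines, it crosses the x-axis at x ∈ {-1, 1}.
(d) Putting this together gives p.

x^2 + 3*y^2 + z^2 - 1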